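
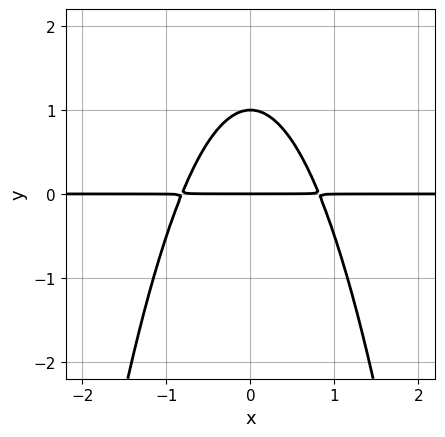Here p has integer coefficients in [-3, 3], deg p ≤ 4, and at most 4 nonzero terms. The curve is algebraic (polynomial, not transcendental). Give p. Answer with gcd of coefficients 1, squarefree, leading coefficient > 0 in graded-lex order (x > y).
(a) The degree is 3 — a generic line meets the curve in up to 3 points.
(b) Symmetries: mirror symmetry x ↦ −x ⇒ only even powers of x.
(c) From the visible intercepts: every point of the x-axis in the box is on the curve; among the integer gridlines, it crosses the y-axis at y ∈ {0, 1}.
(d) Together with the visible shape, these determine p as stated.

3*x^2*y + 2*y^2 - 2*y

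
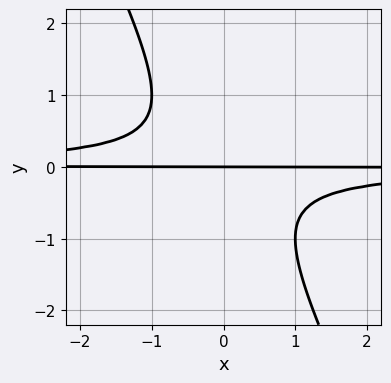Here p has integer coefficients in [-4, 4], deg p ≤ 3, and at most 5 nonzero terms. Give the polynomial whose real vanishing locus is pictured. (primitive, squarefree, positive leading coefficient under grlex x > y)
deg p = 3. No degree-2 curve has this shape.
From the visible intercepts: the visible x-axis segment lies entirely on the curve; it crosses the y-axis at the gridline y = 0.
Matching integer coefficients to the picture gives p.

2*x*y^2 + y^3 + y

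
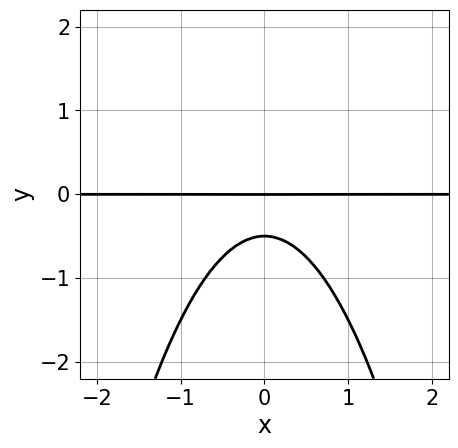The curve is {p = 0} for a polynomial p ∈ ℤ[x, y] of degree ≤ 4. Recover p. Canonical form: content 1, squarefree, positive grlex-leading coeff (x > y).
First, the degree is 3 — the shape is more complex than any degree-2 curve.
Then, symmetries: it's symmetric under x → −x, forcing even powers of x.
Next, against the integer gridlines: the visible x-axis segment lies entirely on the curve; it crosses the y-axis at the gridline y = 0.
Finally, matching integer coefficients to the picture gives p.

2*x^2*y + 2*y^2 + y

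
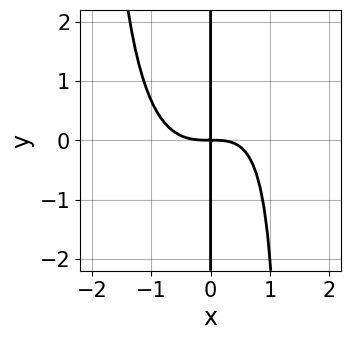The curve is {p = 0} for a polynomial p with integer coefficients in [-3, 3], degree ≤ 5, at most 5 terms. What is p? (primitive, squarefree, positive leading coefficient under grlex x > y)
2*x^4 - x^3*y - x^2*y + 3*x*y

1. The degree is 4 — a generic line meets the curve in up to 4 points.
2. Checking where it meets the axes: every point of the y-axis in the box is on the curve.
3. These observations pin down the coefficients.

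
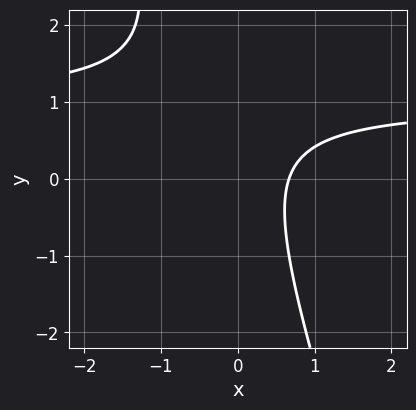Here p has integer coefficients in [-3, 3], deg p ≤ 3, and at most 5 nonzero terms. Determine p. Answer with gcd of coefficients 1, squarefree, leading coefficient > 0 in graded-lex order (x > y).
The degree is 2 — the shape is more complex than any degree-1 curve.
From the axis intercepts and sections: no y-intercept at any integer in the box.
The integer polynomial consistent with all of this is the stated p.

3*x*y + y^2 - 3*x - y + 2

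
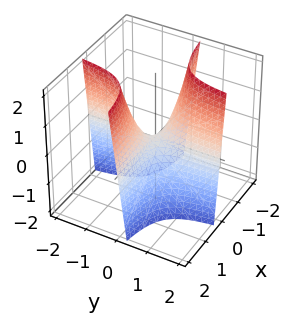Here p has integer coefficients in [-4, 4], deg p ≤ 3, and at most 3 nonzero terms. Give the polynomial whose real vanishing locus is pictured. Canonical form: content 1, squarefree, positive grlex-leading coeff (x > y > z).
(a) deg p = 2.
(b) Reading off the gridlines: the visible x-axis segment lies entirely on the surface; every point of the y-axis in the box is on the surface; one z-axis crossing is at z = 0.
(c) Assembling these constraints gives the stated polynomial.

4*x*y + z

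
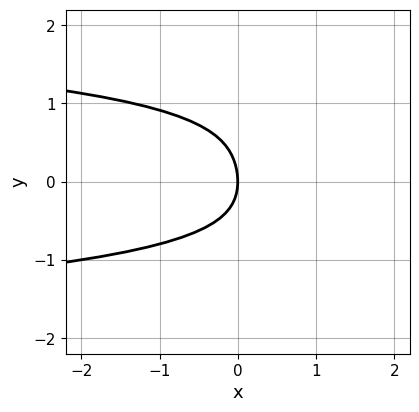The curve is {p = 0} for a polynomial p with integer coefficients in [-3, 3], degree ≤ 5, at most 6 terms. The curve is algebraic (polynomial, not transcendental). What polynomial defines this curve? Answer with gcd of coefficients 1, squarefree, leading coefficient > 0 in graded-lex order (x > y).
3*y^4 - y^3 + 2*y^2 + 3*x

(a) deg p = 4. The shape is more complex than any degree-3 curve.
(b) Checking where it meets the axes: it meets the x-axis at x = 0 (among the integer gridlines); it crosses the y-axis at the gridline y = 0.
(c) Together with the visible shape, these determine p as stated.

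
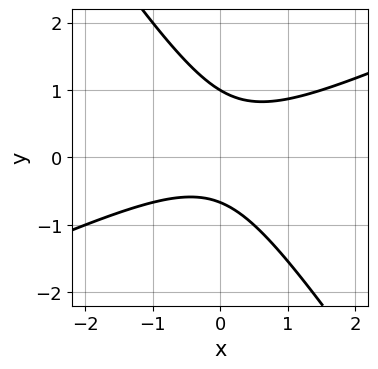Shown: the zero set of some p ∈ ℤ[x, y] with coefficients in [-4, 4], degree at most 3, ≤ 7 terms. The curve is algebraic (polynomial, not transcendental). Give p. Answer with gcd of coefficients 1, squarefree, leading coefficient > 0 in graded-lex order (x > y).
2*x^2 - 3*x*y - 3*y^2 + y + 2

Degree: no degree-1 curve has this shape, so deg p = 2.
Checking where it meets the axes: the curve avoids every integer x-axis point in the box; it meets the y-axis at y = 1 (among the integer gridlines).
Solving for integer coefficients yields p as stated.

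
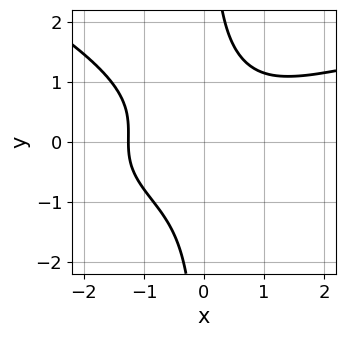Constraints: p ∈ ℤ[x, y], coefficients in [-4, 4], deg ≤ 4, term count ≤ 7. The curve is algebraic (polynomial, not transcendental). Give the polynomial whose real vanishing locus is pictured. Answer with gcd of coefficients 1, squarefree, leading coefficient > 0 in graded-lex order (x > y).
1. The degree is 4 — no degree-3 curve has this shape.
2. Against the integer gridlines: it misses every integer gridline on the y-axis.
3. Putting this together gives p.

x^2*y^2 + 2*x*y^3 - x^3 - y^2 - 2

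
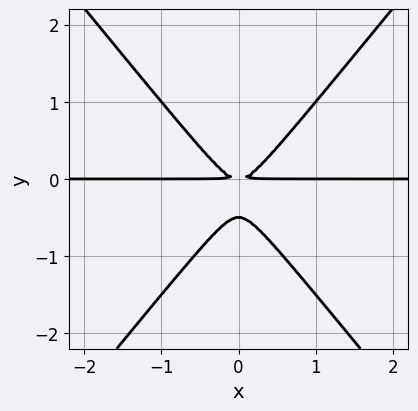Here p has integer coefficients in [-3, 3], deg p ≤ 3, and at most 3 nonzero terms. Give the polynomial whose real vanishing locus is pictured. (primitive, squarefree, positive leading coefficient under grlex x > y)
3*x^2*y - 2*y^3 - y^2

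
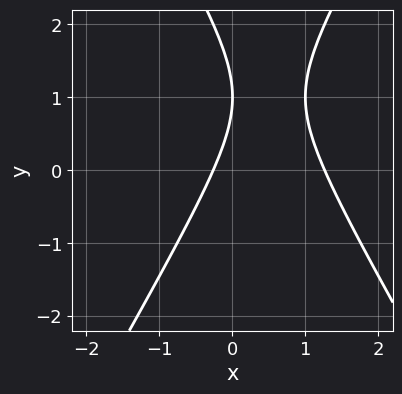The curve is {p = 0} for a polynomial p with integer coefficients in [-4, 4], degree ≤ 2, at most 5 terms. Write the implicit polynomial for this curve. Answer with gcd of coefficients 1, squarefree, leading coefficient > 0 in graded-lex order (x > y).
3*x^2 - y^2 - 3*x + 2*y - 1

First, deg p = 2.
Next, from the visible intercepts: it crosses the y-axis at the gridline y = 1.
Finally, fitting integer coefficients to these (and the overall shape) gives p.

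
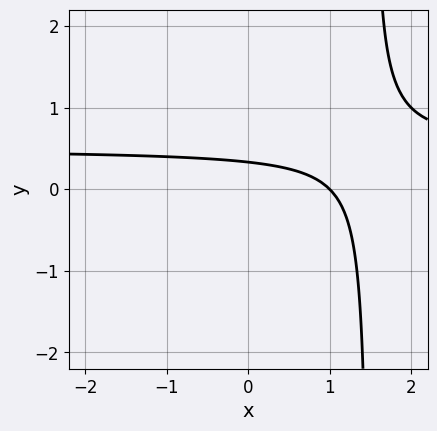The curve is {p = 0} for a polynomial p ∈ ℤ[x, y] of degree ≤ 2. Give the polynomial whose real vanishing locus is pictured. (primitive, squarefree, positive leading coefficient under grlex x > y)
(a) deg p = 2. The shape is more complex than any degree-1 curve.
(b) Reading off the gridlines: one x-axis crossing is at x = 1.
(c) Assembling these constraints gives the stated polynomial.

2*x*y - x - 3*y + 1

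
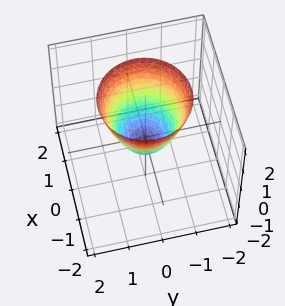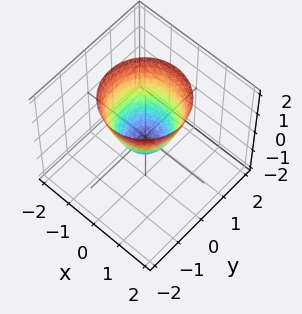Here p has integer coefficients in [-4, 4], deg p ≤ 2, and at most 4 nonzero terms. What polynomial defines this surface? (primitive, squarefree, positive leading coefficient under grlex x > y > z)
(a) deg p = 2. A generic line meets the surface in up to 2 points.
(b) Symmetry: the surface is invariant under rotation about z: p = q(x² + y², z).
(c) From the axis intercepts and sections: a circular section at z = 0 has radius between 0 and 1.
(d) Assembling these constraints gives the stated polynomial.

3*x^2 + 3*y^2 - 2*z - 1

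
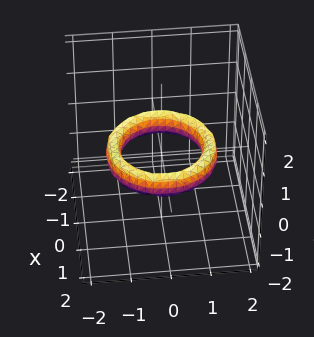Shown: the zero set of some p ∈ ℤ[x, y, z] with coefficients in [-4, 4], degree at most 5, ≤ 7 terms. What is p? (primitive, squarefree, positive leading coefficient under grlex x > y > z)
x^4 + 2*x^2*y^2 + y^4 - 3*x^2 - 3*y^2 + 2*z^2 + 2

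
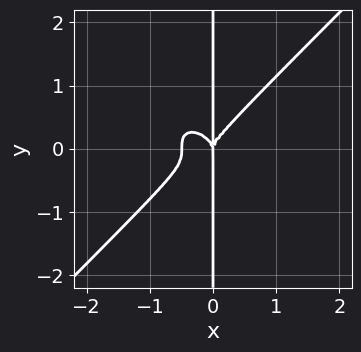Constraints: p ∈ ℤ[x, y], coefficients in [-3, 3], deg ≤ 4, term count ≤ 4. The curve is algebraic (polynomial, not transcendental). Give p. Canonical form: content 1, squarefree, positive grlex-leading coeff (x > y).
2*x^4 - 2*x*y^3 + x^3

(a) The degree is 4 — no degree-3 curve has this shape.
(b) Reading off the gridlines: every point of the y-axis in the box is on the curve; it meets the x-axis at x = 0 (among the integer gridlines).
(c) Solving for integer coefficients yields p as stated.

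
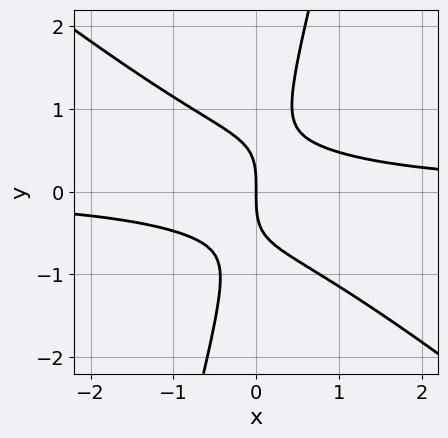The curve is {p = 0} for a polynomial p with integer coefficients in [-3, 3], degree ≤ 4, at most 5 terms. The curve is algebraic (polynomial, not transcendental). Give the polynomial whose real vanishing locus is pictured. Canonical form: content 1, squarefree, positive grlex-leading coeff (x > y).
3*x^2*y + 3*x*y^2 - y^3 - 2*x

First, degree: no degree-2 curve has this shape, so deg p = 3.
Next, from the visible intercepts: it crosses the y-axis at the gridline y = 0; it meets the x-axis at x = 0 (among the integer gridlines).
Finally, assembling these constraints gives the stated polynomial.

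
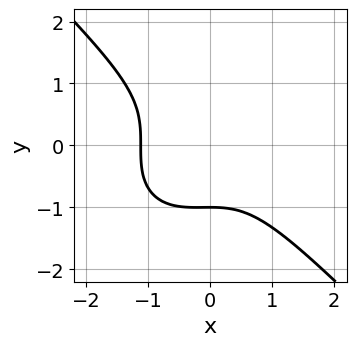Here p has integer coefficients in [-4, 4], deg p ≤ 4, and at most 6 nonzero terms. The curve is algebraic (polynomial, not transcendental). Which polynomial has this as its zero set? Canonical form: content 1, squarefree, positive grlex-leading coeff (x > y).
3*x^3 + 3*y^3 + x^2 + 3

(a) The degree is 3 — the shape is more complex than any degree-2 curve.
(b) Observable constraints: it crosses the y-axis at the gridline y = -1.
(c) Putting this together gives p.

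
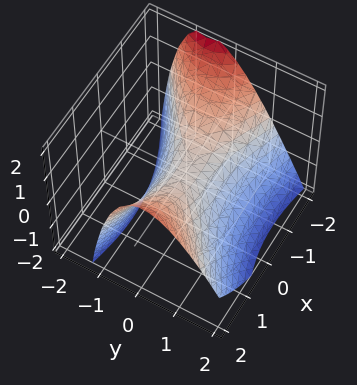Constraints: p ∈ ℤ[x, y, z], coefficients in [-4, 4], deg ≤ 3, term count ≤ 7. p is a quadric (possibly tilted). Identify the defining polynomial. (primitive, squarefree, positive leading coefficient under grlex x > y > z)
x^2 + x*y - 3*y^2 - y*z - 3*z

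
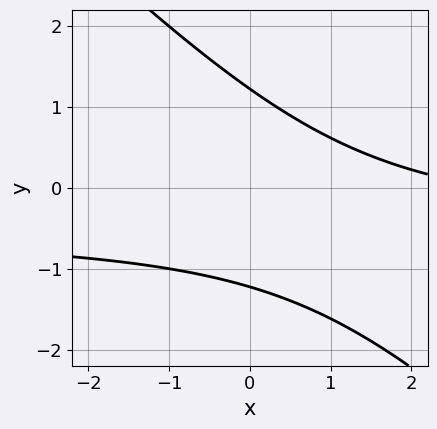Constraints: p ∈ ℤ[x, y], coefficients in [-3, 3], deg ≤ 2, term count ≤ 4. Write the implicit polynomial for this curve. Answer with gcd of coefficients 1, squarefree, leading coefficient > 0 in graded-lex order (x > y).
First, deg p = 2. The shape is more complex than any degree-1 curve.
Next, reading off the gridlines: it misses every integer gridline on the x-axis.
Finally, assembling these constraints gives the stated polynomial.

2*x*y + 2*y^2 + x - 3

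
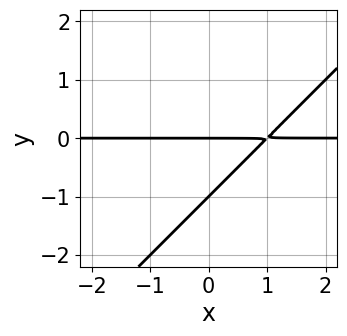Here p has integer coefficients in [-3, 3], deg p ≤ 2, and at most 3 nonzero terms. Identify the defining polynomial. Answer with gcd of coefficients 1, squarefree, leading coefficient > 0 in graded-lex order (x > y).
The degree is 2 — no degree-1 curve has this shape.
Against the integer gridlines: the y-axis gridline crossings are at y ∈ {-1, 0}; the visible x-axis segment lies entirely on the curve.
Assembling these constraints gives the stated polynomial.

x*y - y^2 - y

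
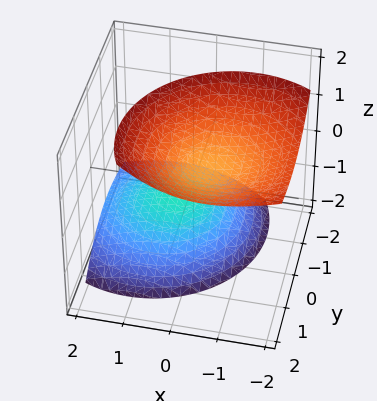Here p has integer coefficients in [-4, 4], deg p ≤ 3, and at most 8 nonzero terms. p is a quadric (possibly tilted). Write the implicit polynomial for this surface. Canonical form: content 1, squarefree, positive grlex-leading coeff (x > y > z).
(a) I count 2 distinct pieces. Treating them together as one polynomial.
(b) The degree is 2 — the shape is more complex than any degree-1 surface.
(c) From the visible intercepts: the surface avoids every integer x-axis point in the box; among the integer gridlines, it crosses the z-axis at z ∈ {-1, 1}; no y-intercept at any integer in the box.
(d) Together with the visible shape, these determine p as stated.

x^2 + x*z + y^2 - y*z - z^2 + 1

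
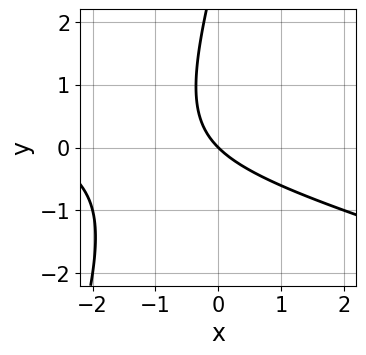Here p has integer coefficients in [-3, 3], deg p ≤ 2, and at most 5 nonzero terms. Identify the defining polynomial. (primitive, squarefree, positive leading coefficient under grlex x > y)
x^2 + 3*x*y - y^2 + 3*x + 3*y

1. deg p = 2. The shape is more complex than any degree-1 curve.
2. Reading off the gridlines: one y-axis crossing is at y = 0; one x-axis crossing is at x = 0.
3. Putting this together gives p.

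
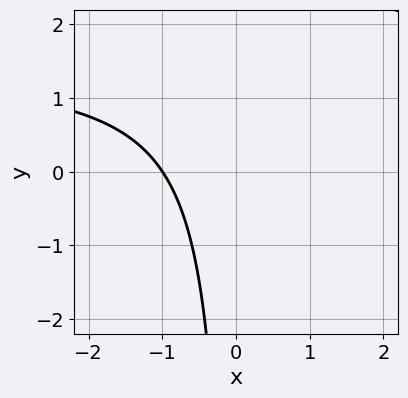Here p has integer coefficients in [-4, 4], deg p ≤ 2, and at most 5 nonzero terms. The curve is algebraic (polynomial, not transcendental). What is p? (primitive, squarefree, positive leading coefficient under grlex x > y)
2*x*y - 3*x - 3

First, deg p = 2. A generic line meets the curve in up to 2 points.
Then, checking where it meets the axes: it misses every integer gridline on the y-axis; it crosses the x-axis at the gridline x = -1.
Finally, together with the visible shape, these determine p as stated.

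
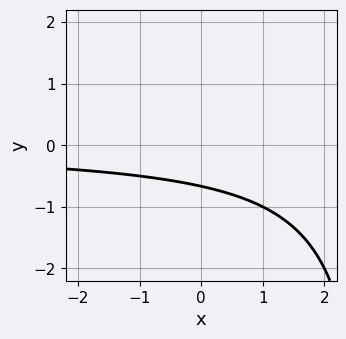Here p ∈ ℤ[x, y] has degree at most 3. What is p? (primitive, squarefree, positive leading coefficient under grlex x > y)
x*y - 3*y - 2

(a) The degree is 2 — a generic line meets the curve in up to 2 points.
(b) Checking where it meets the axes: the curve avoids every integer x-axis point in the box.
(c) Matching integer coefficients to the picture gives p.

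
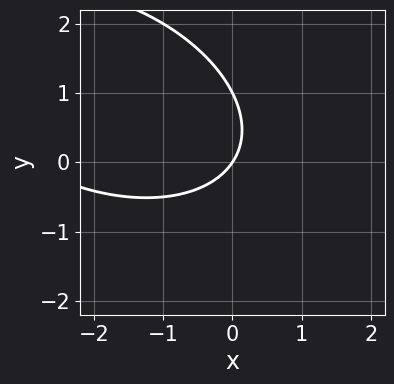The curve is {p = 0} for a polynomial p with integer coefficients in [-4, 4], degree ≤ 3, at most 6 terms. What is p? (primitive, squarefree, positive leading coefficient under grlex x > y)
x^2 + x*y + 2*y^2 + 3*x - 2*y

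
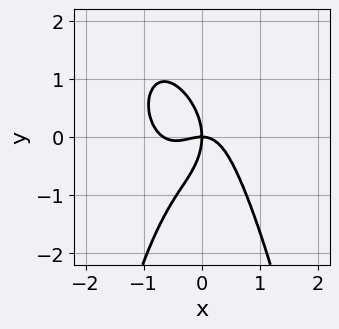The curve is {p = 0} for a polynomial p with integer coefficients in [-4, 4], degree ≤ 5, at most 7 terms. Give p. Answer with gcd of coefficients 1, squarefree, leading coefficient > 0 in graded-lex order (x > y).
Degree: no degree-3 curve has this shape, so deg p = 4.
Observable constraints: it meets the x-axis at x = 0 (among the integer gridlines); one y-axis crossing is at y = 0.
The integer polynomial consistent with all of this is the stated p.

3*x^4 + x^2*y^2 + 2*x^3 + y^3 + 2*x*y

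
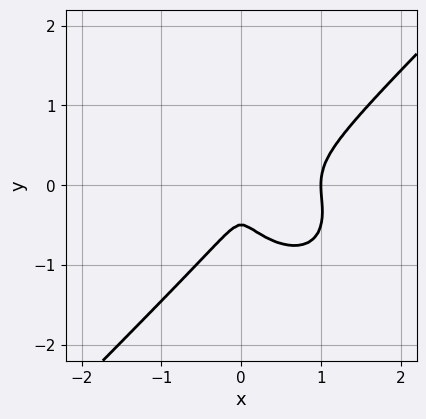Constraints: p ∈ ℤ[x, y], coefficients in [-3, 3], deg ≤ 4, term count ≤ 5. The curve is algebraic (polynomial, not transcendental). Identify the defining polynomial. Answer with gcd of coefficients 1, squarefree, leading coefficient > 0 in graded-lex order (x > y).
2*x^3 - 2*y^3 - 2*x^2 - y^2

First, degree: a generic line meets the curve in up to 3 points, so deg p = 3.
Next, against the integer gridlines: one x-axis crossing is at x = 1.
Finally, matching integer coefficients to the picture gives p.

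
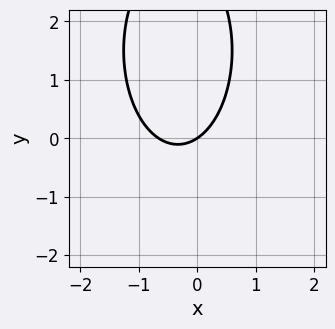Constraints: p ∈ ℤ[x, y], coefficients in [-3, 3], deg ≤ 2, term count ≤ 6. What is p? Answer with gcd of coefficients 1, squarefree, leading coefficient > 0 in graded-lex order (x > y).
3*x^2 + y^2 + 2*x - 3*y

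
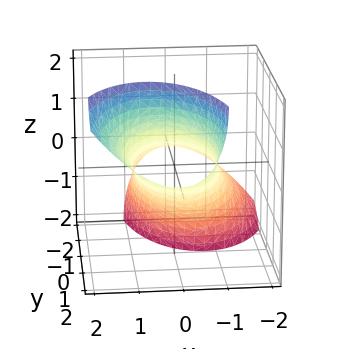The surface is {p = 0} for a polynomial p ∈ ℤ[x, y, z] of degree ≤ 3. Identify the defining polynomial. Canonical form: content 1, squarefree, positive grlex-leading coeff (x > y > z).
3*x^2 - 2*x*z + y^2 - 3*y*z + z^2 - 3

(a) The degree is 2 — no degree-1 surface has this shape.
(b) Checking where it meets the axes: among the integer gridlines, it crosses the x-axis at x ∈ {-1, 1}.
(c) Solving for integer coefficients yields p as stated.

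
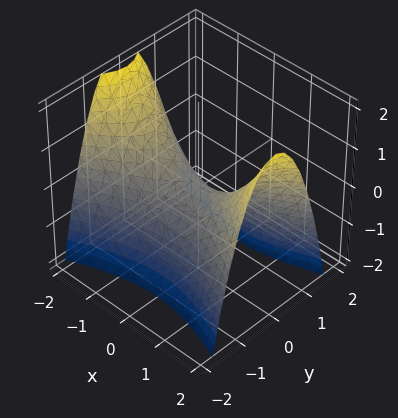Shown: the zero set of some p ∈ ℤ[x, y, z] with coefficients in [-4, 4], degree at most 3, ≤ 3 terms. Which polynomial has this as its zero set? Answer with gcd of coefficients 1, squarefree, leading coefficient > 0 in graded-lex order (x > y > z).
x^2 - 3*y^2 - 2*z

First, deg p = 2. A hyperbolic paraboloid; a quadric.
Then, symmetries: it's symmetric under x → −x, forcing even powers of x; mirror symmetry y ↦ −y ⇒ only even powers of y.
Then, reading off the gridlines: it crosses the y-axis at the gridline y = 0; it meets the x-axis at x = 0 (among the integer gridlines); one z-axis crossing is at z = 0.
Finally, matching integer coefficients to the picture gives p.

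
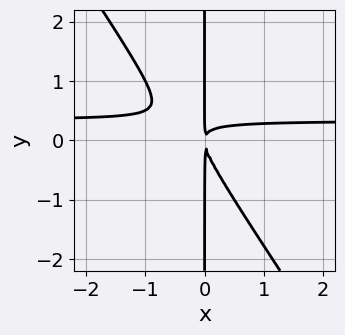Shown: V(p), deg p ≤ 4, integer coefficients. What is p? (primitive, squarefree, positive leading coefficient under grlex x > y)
3*x^2*y + 2*x*y^2 - x^2

First, deg p = 3.
Then, from the axis intercepts and sections: every point of the y-axis in the box is on the curve.
Finally, matching integer coefficients to the picture gives p.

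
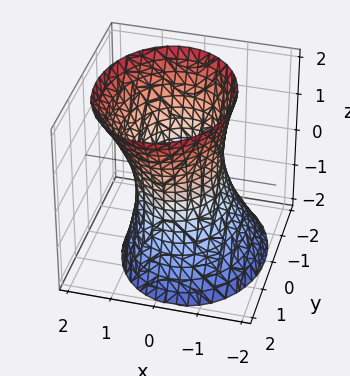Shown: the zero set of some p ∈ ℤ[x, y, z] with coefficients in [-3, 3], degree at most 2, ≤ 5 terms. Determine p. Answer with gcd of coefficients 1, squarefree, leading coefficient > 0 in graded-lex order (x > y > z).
deg p = 2. The shape is more complex than any degree-1 surface.
Against the integer gridlines: the surface avoids every integer z-axis point in the box; the x-axis gridline crossings are at x ∈ {-1, 1}.
These observations pin down the coefficients.

3*x^2 - x*z + 2*y^2 - z^2 - 3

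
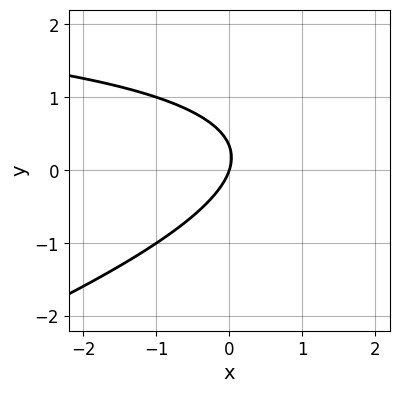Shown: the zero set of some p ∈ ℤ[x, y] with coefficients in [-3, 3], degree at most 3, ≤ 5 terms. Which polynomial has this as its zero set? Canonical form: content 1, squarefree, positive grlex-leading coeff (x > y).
(a) The degree is 2 — a generic line meets the curve in up to 2 points.
(b) Observable constraints: it crosses the y-axis at the gridline y = 0; it crosses the x-axis at the gridline x = 0.
(c) The integer polynomial consistent with all of this is the stated p.

x*y - 3*y^2 - 3*x + y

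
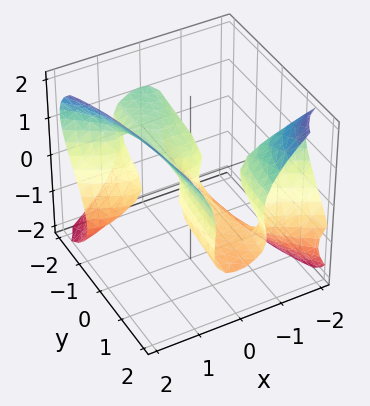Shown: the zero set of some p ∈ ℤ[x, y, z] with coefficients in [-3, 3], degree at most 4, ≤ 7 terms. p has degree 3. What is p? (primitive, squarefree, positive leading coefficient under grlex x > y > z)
2*x^3 + 3*x^2*y + 2*x^2*z - 2*z^3 - y

First, degree: a generic line meets the surface in up to 3 points, so deg p = 3.
Then, against the integer gridlines: it meets the x-axis at x = 0 (among the integer gridlines); one z-axis crossing is at z = 0.
Finally, assembling these constraints gives the stated polynomial.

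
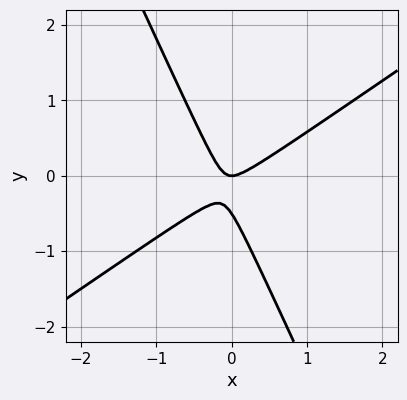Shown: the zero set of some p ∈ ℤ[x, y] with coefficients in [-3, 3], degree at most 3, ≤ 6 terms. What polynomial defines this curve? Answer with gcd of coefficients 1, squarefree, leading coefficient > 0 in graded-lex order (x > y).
3*x^2 - 3*x*y - 2*y^2 - y

The degree is 2 — the shape is more complex than any degree-1 curve.
Reading off the gridlines: it crosses the y-axis at the gridline y = 0; it meets the x-axis at x = 0 (among the integer gridlines).
Together with the visible shape, these determine p as stated.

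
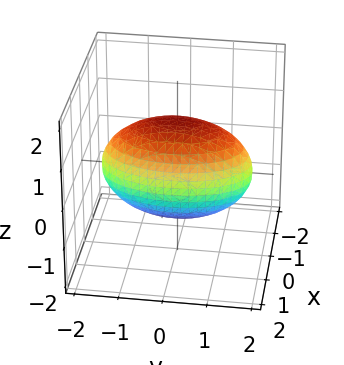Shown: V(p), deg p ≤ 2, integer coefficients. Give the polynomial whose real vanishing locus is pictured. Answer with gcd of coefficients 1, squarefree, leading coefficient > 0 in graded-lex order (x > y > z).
3*x^2 + y^2 + 2*z^2 - 3

First, degree: bounded and convex; a quadric, so deg p = 2.
Then, symmetries: it's symmetric under z → −z, forcing even powers of z; mirror symmetry y ↦ −y ⇒ only even powers of y; mirror symmetry x ↦ −x ⇒ only even powers of x.
Then, from the visible intercepts: among the integer gridlines, it crosses the x-axis at x ∈ {-1, 1}.
Finally, solving for integer coefficients yields p as stated.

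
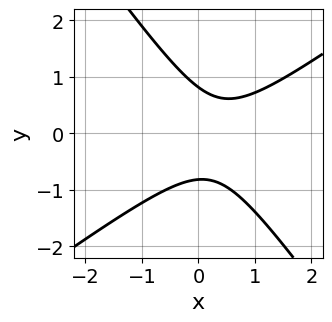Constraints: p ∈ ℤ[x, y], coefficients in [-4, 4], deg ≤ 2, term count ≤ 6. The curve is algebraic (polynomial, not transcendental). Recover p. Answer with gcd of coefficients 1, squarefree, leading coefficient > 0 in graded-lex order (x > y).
(a) deg p = 2.
(b) Reading off the gridlines: no x-intercept at any integer in the box.
(c) Putting this together gives p.

3*x^2 - 2*x*y - 3*y^2 - 2*x + 2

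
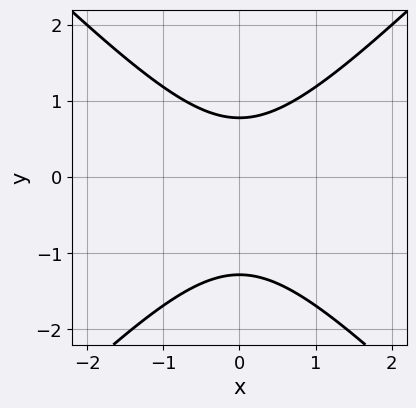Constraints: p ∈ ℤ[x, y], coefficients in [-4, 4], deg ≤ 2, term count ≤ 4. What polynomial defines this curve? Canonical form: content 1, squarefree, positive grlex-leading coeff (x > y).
First, the degree is 2 — the shape is more complex than any degree-1 curve.
Next, symmetries: mirror symmetry x ↦ −x ⇒ only even powers of x.
Then, from the axis intercepts and sections: it misses every integer gridline on the x-axis.
Finally, fitting integer coefficients to these (and the overall shape) gives p.

2*x^2 - 2*y^2 - y + 2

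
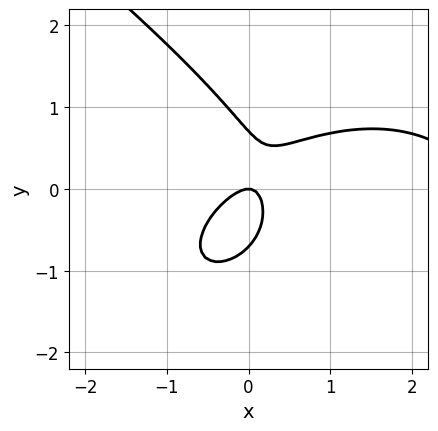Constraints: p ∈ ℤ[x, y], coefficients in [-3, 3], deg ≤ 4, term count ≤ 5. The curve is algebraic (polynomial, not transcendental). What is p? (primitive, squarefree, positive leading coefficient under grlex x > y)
First, deg p = 3. The shape is more complex than any degree-2 curve.
Next, observable constraints: it crosses the y-axis at the gridline y = 0; it meets the x-axis at x = 0 (among the integer gridlines).
Finally, assembling these constraints gives the stated polynomial.

x^3 + 2*y^3 - 3*x^2 + 3*x*y - y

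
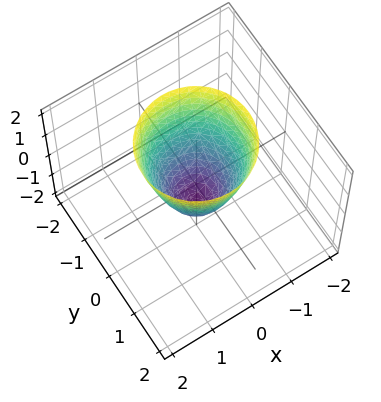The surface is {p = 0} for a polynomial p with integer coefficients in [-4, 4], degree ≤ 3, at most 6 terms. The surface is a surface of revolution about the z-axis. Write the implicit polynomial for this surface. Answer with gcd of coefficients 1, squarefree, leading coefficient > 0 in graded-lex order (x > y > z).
2*x^2 + 2*y^2 - z - 1

1. Degree: the shape is more complex than any degree-1 surface, so deg p = 2.
2. Symmetries: the surface is invariant under rotation about z: p = q(x² + y², z).
3. Observable constraints: a circular section at z = 0 has radius between 0 and 1; one z-axis crossing is at z = -1.
4. Putting this together gives p.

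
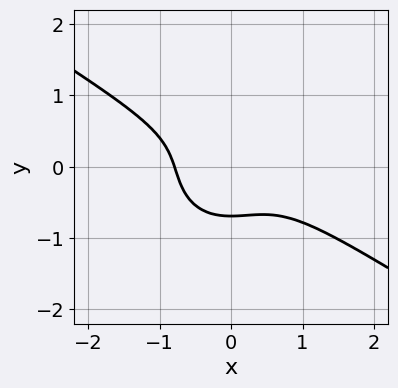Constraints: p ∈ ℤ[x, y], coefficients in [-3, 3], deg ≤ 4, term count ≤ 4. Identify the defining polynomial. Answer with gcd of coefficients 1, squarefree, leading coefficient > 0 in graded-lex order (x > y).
2*x^3 + 2*x^2*y + 3*y^3 + 1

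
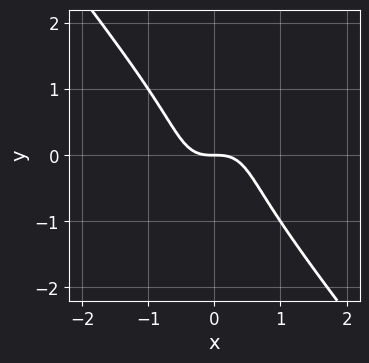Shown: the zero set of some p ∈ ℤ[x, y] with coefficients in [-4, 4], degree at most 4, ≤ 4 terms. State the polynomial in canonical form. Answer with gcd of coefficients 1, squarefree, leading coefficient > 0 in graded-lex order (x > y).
2*x^3 + y^3 + y

1. The degree is 3 — a generic line meets the curve in up to 3 points.
2. Observable constraints: it meets the x-axis at x = 0 (among the integer gridlines); it meets the y-axis at y = 0 (among the integer gridlines).
3. Solving for integer coefficients yields p as stated.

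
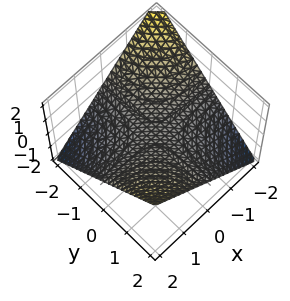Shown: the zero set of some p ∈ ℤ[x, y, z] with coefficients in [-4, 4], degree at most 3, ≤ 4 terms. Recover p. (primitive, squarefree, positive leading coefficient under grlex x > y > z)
deg p = 2. A saddle surface; a quadric.
Against the integer gridlines: one z-axis crossing is at z = 0; the visible x-axis segment lies entirely on the surface; the visible y-axis segment lies entirely on the surface.
Solving for integer coefficients yields p as stated.

x*y - 2*z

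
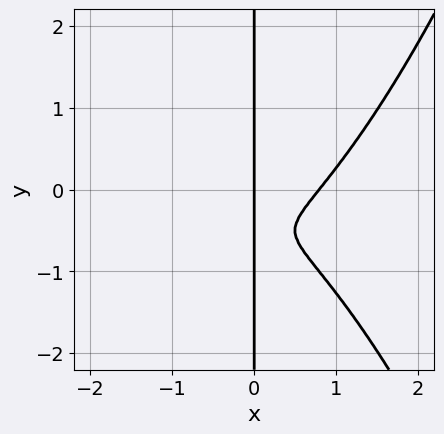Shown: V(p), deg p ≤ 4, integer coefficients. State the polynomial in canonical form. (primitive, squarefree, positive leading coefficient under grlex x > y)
2*x^4 - 3*x*y^2 - 3*x*y - x

1. The degree is 4 — the shape is more complex than any degree-3 curve.
2. Checking where it meets the axes: it meets the x-axis at x = 0 (among the integer gridlines); every point of the y-axis in the box is on the curve.
3. Assembling these constraints gives the stated polynomial.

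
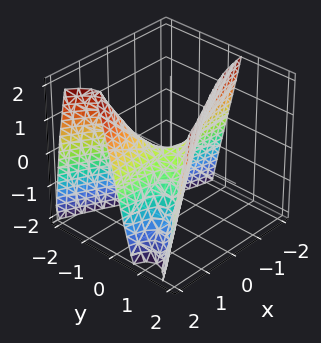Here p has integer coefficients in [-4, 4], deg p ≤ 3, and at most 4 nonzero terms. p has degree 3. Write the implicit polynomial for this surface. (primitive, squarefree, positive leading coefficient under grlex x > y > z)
(a) The degree is 3 — no degree-2 surface has this shape.
(b) Observable constraints: the visible x-axis segment lies entirely on the surface; it meets the y-axis at y = 0 (among the integer gridlines); one z-axis crossing is at z = 0.
(c) Putting this together gives p.

y^3 - 2*x*y - z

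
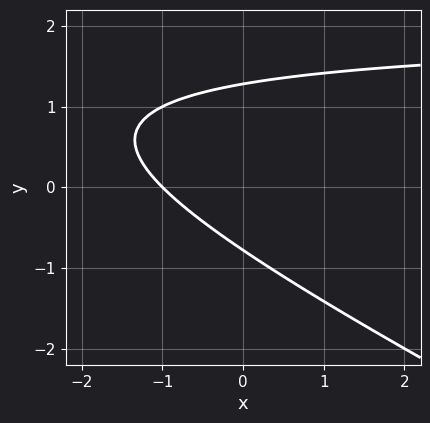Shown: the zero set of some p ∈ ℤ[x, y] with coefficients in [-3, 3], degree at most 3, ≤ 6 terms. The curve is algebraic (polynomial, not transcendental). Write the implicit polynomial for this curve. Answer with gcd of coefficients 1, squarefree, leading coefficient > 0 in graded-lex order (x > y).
x*y + 2*y^2 - 2*x - y - 2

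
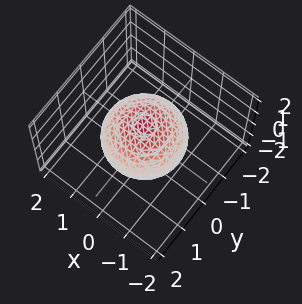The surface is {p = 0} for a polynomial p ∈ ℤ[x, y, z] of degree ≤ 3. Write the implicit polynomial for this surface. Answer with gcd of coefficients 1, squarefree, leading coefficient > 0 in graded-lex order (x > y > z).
2*x^2 + 2*y^2 + 3*z^2 - 3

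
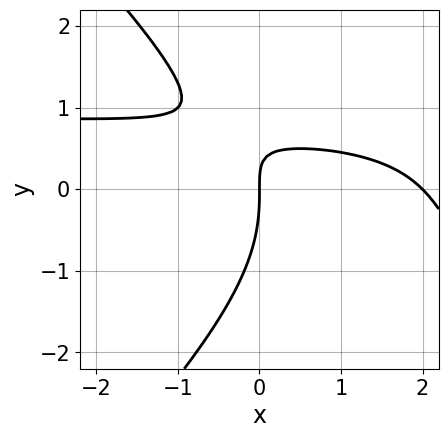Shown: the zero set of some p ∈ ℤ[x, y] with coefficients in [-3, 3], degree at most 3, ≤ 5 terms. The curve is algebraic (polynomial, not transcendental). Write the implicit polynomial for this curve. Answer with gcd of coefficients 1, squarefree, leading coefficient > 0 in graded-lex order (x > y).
x^2*y - y^3 - x^2 - 3*x*y + 2*x

1. The degree is 3 — a generic line meets the curve in up to 3 points.
2. Reading off the gridlines: it meets the y-axis at y = 0 (among the integer gridlines); the x-axis gridline crossings are at x ∈ {0, 2}.
3. Assembling these constraints gives the stated polynomial.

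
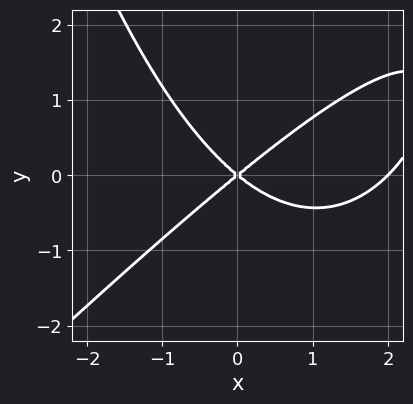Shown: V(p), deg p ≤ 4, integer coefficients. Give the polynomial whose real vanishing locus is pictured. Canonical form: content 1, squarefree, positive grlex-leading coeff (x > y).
x^3 - x^2*y - 2*x^2 + 3*y^2

(a) The degree is 3 — the shape is more complex than any degree-2 curve.
(b) Reading off the gridlines: it meets the y-axis at y = 0 (among the integer gridlines); among the integer gridlines, it crosses the x-axis at x ∈ {0, 2}.
(c) These observations pin down the coefficients.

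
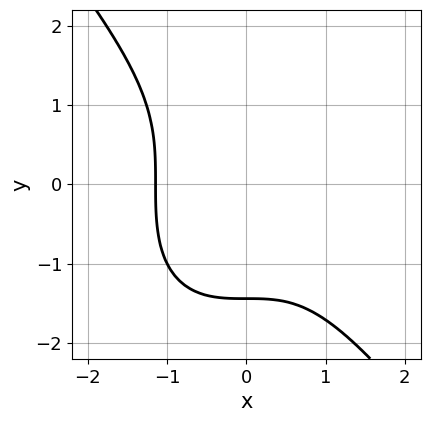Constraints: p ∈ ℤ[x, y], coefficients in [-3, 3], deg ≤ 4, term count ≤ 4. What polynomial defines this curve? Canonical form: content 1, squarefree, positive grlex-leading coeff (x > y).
1. deg p = 3. The shape is more complex than any degree-2 curve.
2. Putting this together gives p.

2*x^3 + y^3 + 3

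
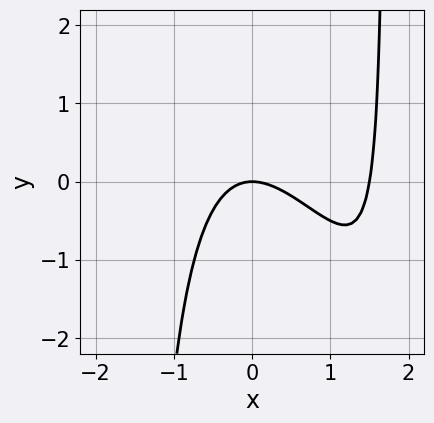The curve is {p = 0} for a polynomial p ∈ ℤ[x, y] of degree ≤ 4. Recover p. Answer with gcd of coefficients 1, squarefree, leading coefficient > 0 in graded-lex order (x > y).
2*x^3 + x^2*y - 3*x^2 - 3*y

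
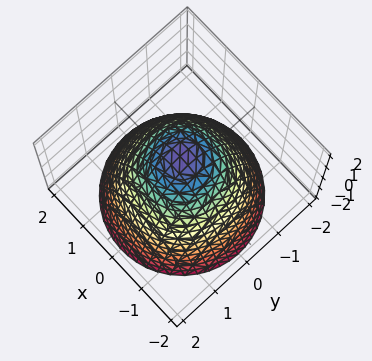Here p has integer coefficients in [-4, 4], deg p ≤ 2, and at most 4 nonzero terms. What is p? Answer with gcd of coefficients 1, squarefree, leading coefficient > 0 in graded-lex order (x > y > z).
The degree is 2 — no degree-1 surface has this shape.
Symmetries: rotational symmetry about the z-axis ⇒ p depends on x, y only through x² + y².
Checking where it meets the axes: a circular section at z = -2 has radius between 1 and 2.
Solving for integer coefficients yields p as stated.

2*x^2 + 2*y^2 + 2*z - 3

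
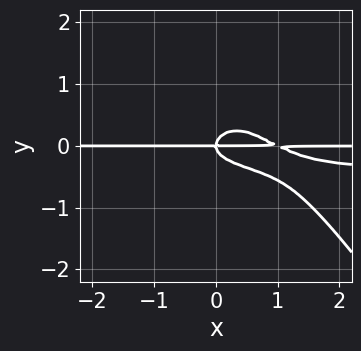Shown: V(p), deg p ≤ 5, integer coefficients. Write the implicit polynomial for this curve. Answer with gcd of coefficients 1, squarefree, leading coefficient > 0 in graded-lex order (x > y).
2*x^2*y^2 - y^4 + x^2*y + 3*y^3 - x*y

1. deg p = 4.
2. Against the integer gridlines: it crosses the y-axis at the gridline y = 0; the visible x-axis segment lies entirely on the curve.
3. Together with the visible shape, these determine p as stated.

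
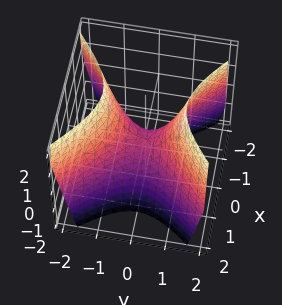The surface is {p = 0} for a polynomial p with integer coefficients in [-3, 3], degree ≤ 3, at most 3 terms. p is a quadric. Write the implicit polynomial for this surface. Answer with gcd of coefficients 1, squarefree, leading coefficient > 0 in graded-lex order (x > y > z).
3*x^2 - 3*y^2 + 2*z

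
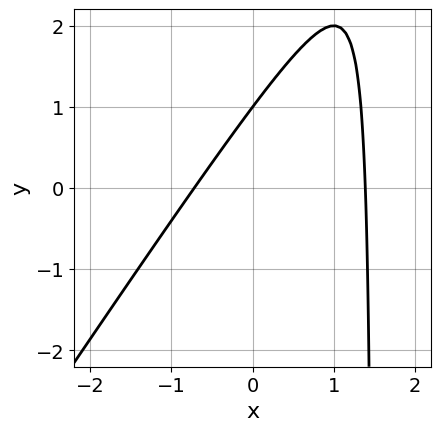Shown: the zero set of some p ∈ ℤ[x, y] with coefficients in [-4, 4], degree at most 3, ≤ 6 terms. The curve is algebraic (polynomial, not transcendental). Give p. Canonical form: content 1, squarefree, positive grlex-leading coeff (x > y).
First, the degree is 2 — no degree-1 curve has this shape.
Then, reading off the gridlines: one y-axis crossing is at y = 1.
Finally, matching integer coefficients to the picture gives p.

3*x^2 - 2*x*y - 2*x + 3*y - 3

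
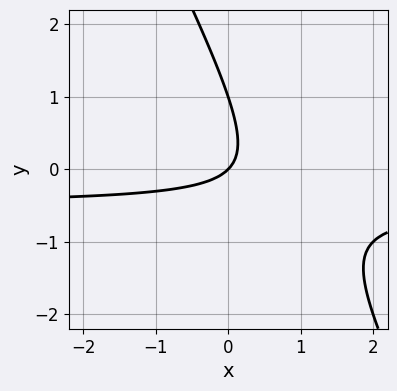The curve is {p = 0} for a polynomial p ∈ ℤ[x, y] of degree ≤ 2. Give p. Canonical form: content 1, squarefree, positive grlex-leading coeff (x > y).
First, the degree is 2 — a generic line meets the curve in up to 2 points.
Then, from the visible intercepts: the y-axis gridline crossings are at y ∈ {0, 1}; one x-axis crossing is at x = 0.
Finally, these observations pin down the coefficients.

2*x*y + y^2 + x - y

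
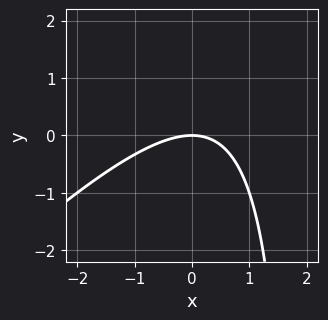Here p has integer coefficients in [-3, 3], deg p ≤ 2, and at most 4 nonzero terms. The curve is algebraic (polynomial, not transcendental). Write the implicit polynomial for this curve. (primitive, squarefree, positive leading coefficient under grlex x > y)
1. deg p = 2. The shape is more complex than any degree-1 curve.
2. From the visible intercepts: it meets the x-axis at x = 0 (among the integer gridlines); it meets the y-axis at y = 0 (among the integer gridlines).
3. Together with the visible shape, these determine p as stated.

x^2 - x*y + 2*y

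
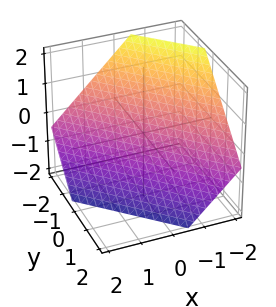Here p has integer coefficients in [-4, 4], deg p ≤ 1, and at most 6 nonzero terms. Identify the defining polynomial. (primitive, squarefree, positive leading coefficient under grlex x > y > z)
3*x + 3*y + 3*z + 2

(a) deg p = 1.
(b) The integer polynomial consistent with all of this is the stated p.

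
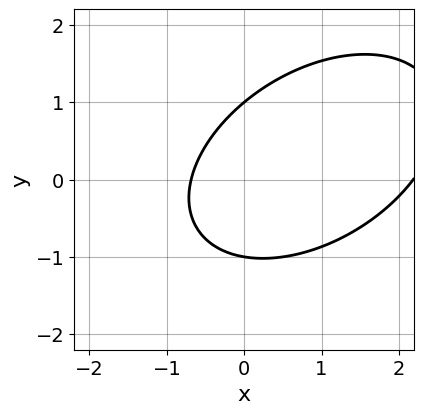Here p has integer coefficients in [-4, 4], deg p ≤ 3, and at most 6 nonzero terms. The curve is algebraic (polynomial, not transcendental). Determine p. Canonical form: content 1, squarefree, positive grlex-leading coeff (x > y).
The degree is 2 — a generic line meets the curve in up to 2 points.
Reading off the gridlines: the y-axis gridline crossings are at y ∈ {-1, 1}.
Assembling these constraints gives the stated polynomial.

2*x^2 - 2*x*y + 3*y^2 - 3*x - 3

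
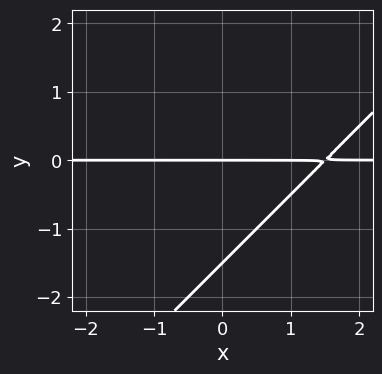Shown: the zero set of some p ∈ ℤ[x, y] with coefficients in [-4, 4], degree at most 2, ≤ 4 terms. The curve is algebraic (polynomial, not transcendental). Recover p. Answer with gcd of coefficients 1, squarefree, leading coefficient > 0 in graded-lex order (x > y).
2*x*y - 2*y^2 - 3*y

First, degree: no degree-1 curve has this shape, so deg p = 2.
Next, from the axis intercepts and sections: the visible x-axis segment lies entirely on the curve; it meets the y-axis at y = 0 (among the integer gridlines).
Finally, putting this together gives p.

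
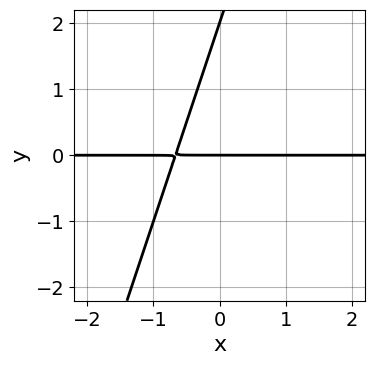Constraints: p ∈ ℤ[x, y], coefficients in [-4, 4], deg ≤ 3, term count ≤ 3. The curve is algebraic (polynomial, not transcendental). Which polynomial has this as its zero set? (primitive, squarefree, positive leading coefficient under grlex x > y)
First, degree: a generic line meets the curve in up to 2 points, so deg p = 2.
Then, from the axis intercepts and sections: among the integer gridlines, it crosses the y-axis at y ∈ {0, 2}; the visible x-axis segment lies entirely on the curve.
Finally, solving for integer coefficients yields p as stated.

3*x*y - y^2 + 2*y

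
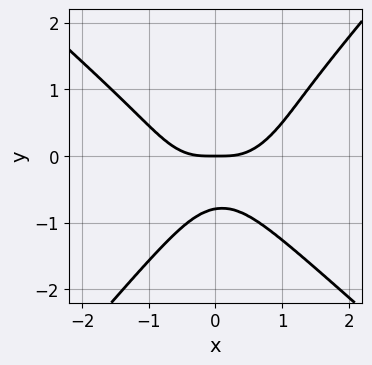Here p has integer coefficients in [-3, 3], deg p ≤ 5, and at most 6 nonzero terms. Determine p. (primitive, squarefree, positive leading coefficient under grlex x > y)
(a) The degree is 4 — a generic line meets the curve in up to 4 points.
(b) From the axis intercepts and sections: it meets the x-axis at x = 0 (among the integer gridlines); it meets the y-axis at y = 0 (among the integer gridlines).
(c) The integer polynomial consistent with all of this is the stated p.

2*x^4 + x*y^3 - 2*y^4 - 3*x^2*y - y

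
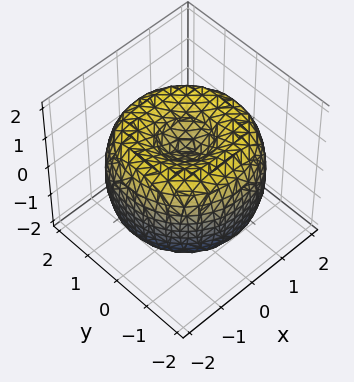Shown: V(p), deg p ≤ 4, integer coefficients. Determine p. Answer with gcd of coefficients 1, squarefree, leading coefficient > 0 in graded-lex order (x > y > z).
x^4 + 2*x^2*y^2 + y^4 - 3*x^2 - 3*y^2 + 2*z^2 - 1

deg p = 4. A generic line meets the surface in up to 4 points.
Symmetries: the surface is invariant under rotation about z: p = q(x² + y², z).
Reading off the gridlines: a circular section at z = 1 has radius between 0 and 1.
Putting this together gives p.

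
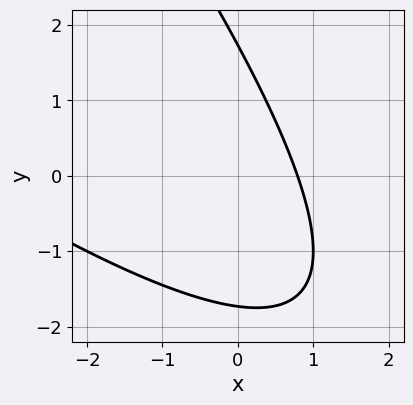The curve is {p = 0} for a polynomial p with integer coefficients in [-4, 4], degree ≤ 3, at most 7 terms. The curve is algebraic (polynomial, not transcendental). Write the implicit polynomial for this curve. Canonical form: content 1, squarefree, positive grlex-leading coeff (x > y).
x^2 + 2*x*y + y^2 + 3*x - 3

First, degree: the shape is more complex than any degree-1 curve, so deg p = 2.
Finally, matching integer coefficients to the picture gives p.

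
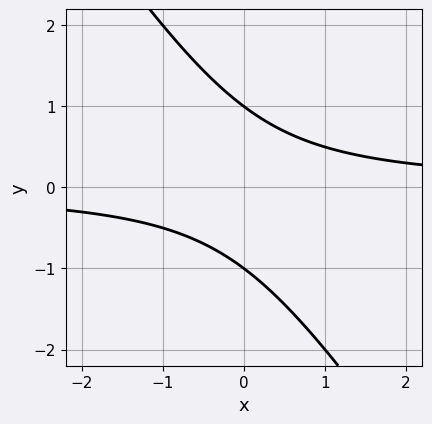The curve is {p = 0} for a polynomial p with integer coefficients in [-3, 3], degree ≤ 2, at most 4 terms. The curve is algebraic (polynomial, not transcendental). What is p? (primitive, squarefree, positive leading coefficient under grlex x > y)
3*x*y + 2*y^2 - 2

(a) The degree is 2 — the shape is more complex than any degree-1 curve.
(b) From the visible intercepts: the curve avoids every integer x-axis point in the box; among the integer gridlines, it crosses the y-axis at y ∈ {-1, 1}.
(c) Matching integer coefficients to the picture gives p.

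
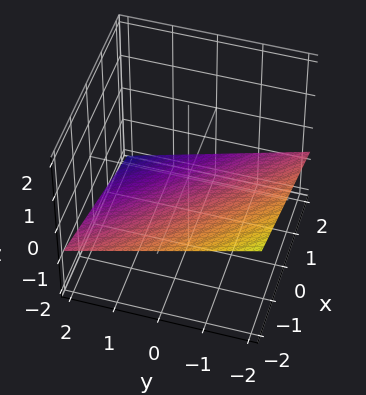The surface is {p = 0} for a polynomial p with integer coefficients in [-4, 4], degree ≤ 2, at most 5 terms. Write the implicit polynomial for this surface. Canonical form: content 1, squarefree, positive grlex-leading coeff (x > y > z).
x + y + 3*z + 2

1. Degree: every cross-section is a straight line — this is a plane, so deg p = 1.
2. Checking where it meets the axes: one x-axis crossing is at x = -2; it meets the y-axis at y = -2 (among the integer gridlines).
3. Assembling these constraints gives the stated polynomial.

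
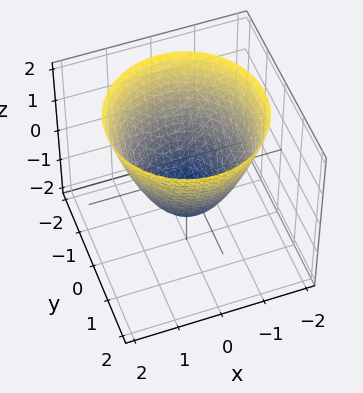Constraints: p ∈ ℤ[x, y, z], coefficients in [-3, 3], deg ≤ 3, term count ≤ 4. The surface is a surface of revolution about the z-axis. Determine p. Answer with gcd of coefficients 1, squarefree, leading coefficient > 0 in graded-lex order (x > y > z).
First, the degree is 2 — the shape is more complex than any degree-1 surface.
Next, symmetries: the z-axis is an axis of rotation, so x and y enter only as x² + y².
Next, against the integer gridlines: one z-axis crossing is at z = -1; a circular section at z = 1 has radius between 1 and 2; among the integer gridlines, it crosses the y-axis at y ∈ {-1, 1}; the x-axis gridline crossings are at x ∈ {-1, 1}.
Finally, solving for integer coefficients yields p as stated.

x^2 + y^2 - z - 1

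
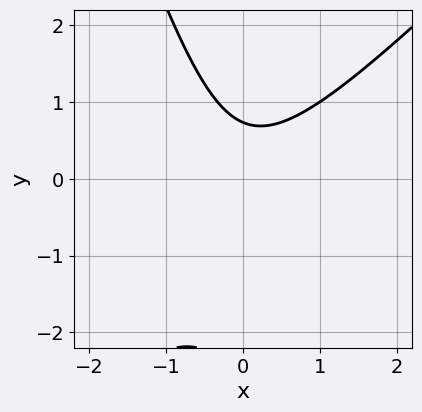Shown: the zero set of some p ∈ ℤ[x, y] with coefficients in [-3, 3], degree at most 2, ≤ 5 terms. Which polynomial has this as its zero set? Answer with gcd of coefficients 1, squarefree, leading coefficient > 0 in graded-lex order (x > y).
3*x^2 - 2*x*y - y^2 - 2*y + 2

First, the degree is 2 — a generic line meets the curve in up to 2 points.
Next, from the visible intercepts: no x-intercept at any integer in the box.
Finally, these observations pin down the coefficients.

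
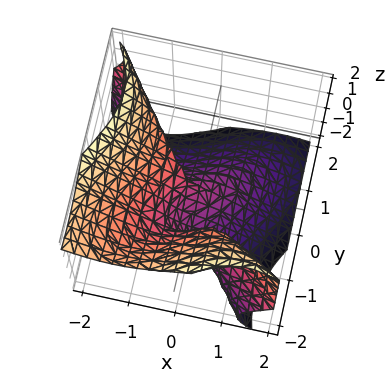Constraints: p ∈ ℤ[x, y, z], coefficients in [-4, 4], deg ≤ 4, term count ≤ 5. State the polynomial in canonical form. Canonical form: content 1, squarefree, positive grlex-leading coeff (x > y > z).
(a) Degree: the shape is more complex than any degree-2 surface, so deg p = 3.
(b) From the axis intercepts and sections: it meets the x-axis at x = 0 (among the integer gridlines); it crosses the z-axis at the gridline z = 0; the y-axis gridline crossings are at y ∈ {-1, 0}.
(c) Fitting integer coefficients to these (and the overall shape) gives p.

2*x^3 + 3*x*y*z + 2*y^3 + 2*z^3 + 2*y^2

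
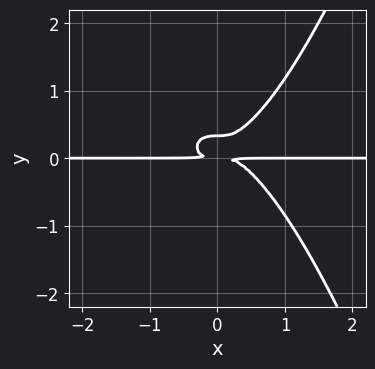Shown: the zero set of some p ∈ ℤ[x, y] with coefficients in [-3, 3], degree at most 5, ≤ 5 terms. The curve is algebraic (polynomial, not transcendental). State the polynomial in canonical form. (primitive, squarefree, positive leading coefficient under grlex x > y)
First, the degree is 4 — no degree-3 curve has this shape.
Then, against the integer gridlines: the visible x-axis segment lies entirely on the curve.
Finally, together with the visible shape, these determine p as stated.

3*x^3*y - 3*y^3 + y^2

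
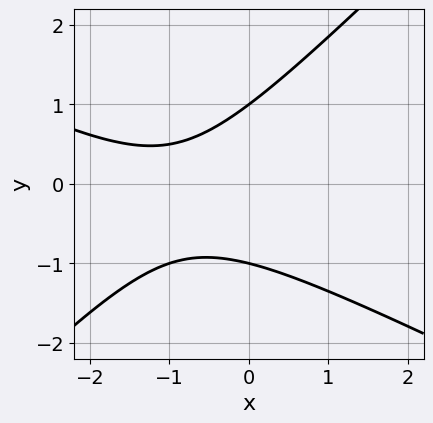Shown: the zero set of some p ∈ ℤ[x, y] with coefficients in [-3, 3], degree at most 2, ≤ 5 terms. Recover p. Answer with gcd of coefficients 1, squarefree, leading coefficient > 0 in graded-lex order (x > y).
x^2 + x*y - 2*y^2 + 2*x + 2

1. Degree: the shape is more complex than any degree-1 curve, so deg p = 2.
2. Against the integer gridlines: no x-intercept at any integer in the box; among the integer gridlines, it crosses the y-axis at y ∈ {-1, 1}.
3. These observations pin down the coefficients.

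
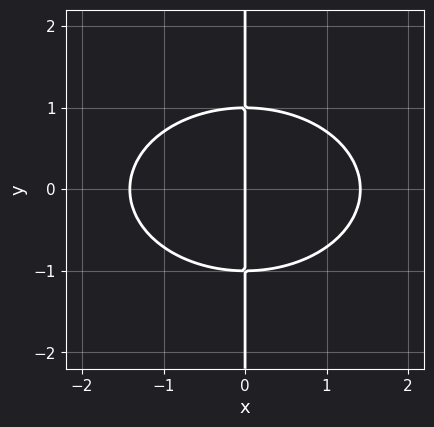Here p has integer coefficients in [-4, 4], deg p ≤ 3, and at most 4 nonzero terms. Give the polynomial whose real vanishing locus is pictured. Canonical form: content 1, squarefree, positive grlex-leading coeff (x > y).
1. deg p = 3. A generic line meets the curve in up to 3 points.
2. Symmetries: the y ↦ −y reflection is a symmetry, so y appears only in even powers.
3. Reading off the gridlines: one x-axis crossing is at x = 0; the visible y-axis segment lies entirely on the curve.
4. Together with the visible shape, these determine p as stated.

x^3 + 2*x*y^2 - 2*x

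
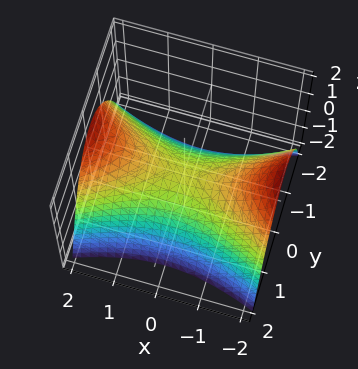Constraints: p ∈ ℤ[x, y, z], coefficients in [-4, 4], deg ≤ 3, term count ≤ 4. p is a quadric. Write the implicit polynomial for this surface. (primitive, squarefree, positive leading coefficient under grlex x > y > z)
1. deg p = 2. A hyperbolic paraboloid; a quadric.
2. Symmetries: the x ↦ −x reflection is a symmetry, so x appears only in even powers; the y ↦ −y reflection is a symmetry, so y appears only in even powers.
3. Reading off the gridlines: it meets the x-axis at x = 0 (among the integer gridlines); it meets the z-axis at z = 0 (among the integer gridlines).
4. Putting this together gives p.

x^2 - 3*y^2 - 3*z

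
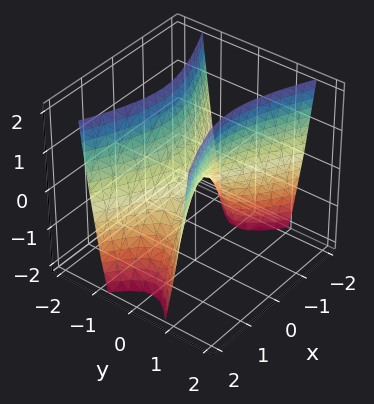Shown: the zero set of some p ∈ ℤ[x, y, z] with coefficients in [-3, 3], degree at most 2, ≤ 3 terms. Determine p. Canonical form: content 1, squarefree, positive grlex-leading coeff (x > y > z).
x^2 - 3*y^2 + z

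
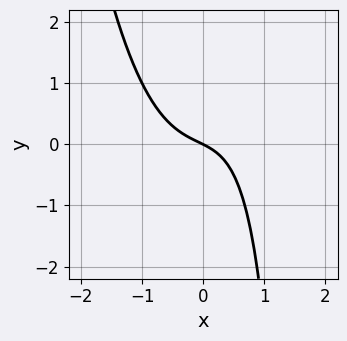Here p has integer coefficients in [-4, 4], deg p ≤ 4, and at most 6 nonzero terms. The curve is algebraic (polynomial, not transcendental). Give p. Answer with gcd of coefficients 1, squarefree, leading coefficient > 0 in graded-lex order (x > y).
The degree is 3 — the shape is more complex than any degree-2 curve.
From the visible intercepts: it crosses the x-axis at the gridline x = 0; one y-axis crossing is at y = 0.
Assembling these constraints gives the stated polynomial.

2*x^3 - x*y + x + 2*y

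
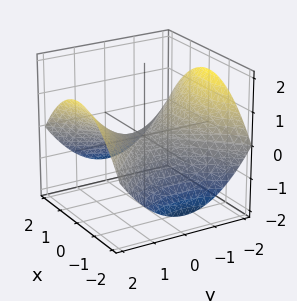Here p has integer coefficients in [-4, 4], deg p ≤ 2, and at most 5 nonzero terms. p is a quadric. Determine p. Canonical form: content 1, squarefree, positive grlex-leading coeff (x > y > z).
1. Degree: a saddle surface; a quadric, so deg p = 2.
2. Symmetries: it's symmetric under y → −y, forcing even powers of y; the x ↦ −x reflection is a symmetry, so x appears only in even powers.
3. Observable constraints: it crosses the z-axis at the gridline z = 0; it meets the y-axis at y = 0 (among the integer gridlines); one x-axis crossing is at x = 0.
4. These observations pin down the coefficients.

x^2 - y^2 + 3*z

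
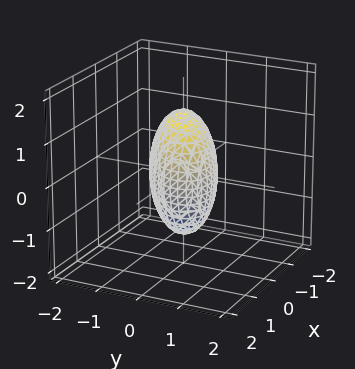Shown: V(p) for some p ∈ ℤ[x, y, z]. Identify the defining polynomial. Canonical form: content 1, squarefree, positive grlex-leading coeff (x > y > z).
1. The degree is 2 — no degree-1 surface has this shape.
2. Checking where it meets the axes: the x-axis gridline crossings are at x ∈ {-1, 1}.
3. Fitting integer coefficients to these (and the overall shape) gives p.

2*x^2 - 2*x*y + 3*y^2 + z^2 - 2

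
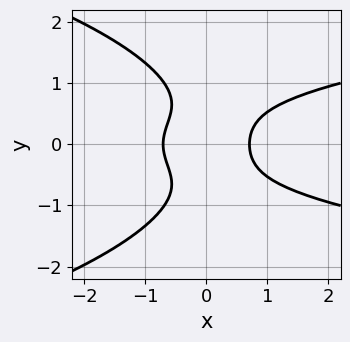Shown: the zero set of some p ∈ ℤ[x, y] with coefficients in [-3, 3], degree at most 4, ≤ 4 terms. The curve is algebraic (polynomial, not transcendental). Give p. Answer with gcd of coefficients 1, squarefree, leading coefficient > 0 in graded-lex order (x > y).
deg p = 4. No degree-3 curve has this shape.
Symmetries: mirror symmetry y ↦ −y ⇒ only even powers of y.
From the visible intercepts: no y-intercept at any integer in the box.
Together with the visible shape, these determine p as stated.

2*y^4 + 3*x*y^2 - 2*x^2 + 1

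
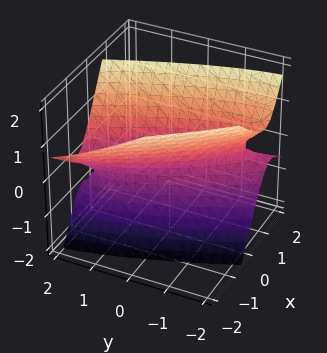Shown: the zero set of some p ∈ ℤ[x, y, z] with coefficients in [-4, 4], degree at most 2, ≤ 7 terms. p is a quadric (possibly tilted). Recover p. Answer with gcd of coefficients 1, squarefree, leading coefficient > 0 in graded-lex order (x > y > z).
3*x^2 + 3*x*y + 2*x*z + y^2 - 2*z^2 - 1

Degree: a generic line meets the surface in up to 2 points, so deg p = 2.
From the visible intercepts: the y-axis gridline crossings are at y ∈ {-1, 1}; the surface avoids every integer z-axis point in the box.
Assembling these constraints gives the stated polynomial.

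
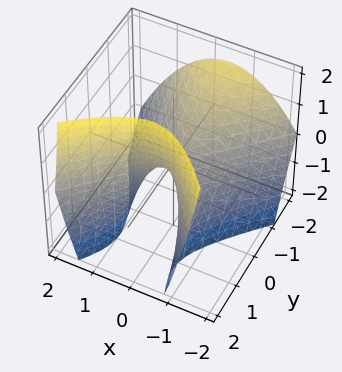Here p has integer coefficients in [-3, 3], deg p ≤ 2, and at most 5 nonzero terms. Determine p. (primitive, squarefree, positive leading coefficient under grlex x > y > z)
First, deg p = 2.
Then, from the visible intercepts: it crosses the y-axis at the gridline y = 0; one x-axis crossing is at x = 0; it meets the z-axis at z = 0 (among the integer gridlines).
Finally, putting this together gives p.

3*x^2 - x*y - 2*y^2 - 2*y*z + 2*z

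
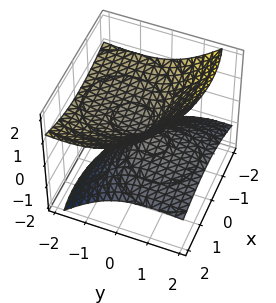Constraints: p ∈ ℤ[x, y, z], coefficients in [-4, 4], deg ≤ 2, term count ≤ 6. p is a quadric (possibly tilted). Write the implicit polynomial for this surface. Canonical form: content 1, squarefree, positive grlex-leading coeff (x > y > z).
I count 2 distinct pieces. They look like related sheets of one shape, so recover p as a whole.
The degree is 2 — no degree-1 surface has this shape.
From the visible intercepts: it meets the z-axis at z = 0 (among the integer gridlines); one x-axis crossing is at x = 0.
The integer polynomial consistent with all of this is the stated p.

x^2 + x*z + y^2 + 3*y*z - 3*z^2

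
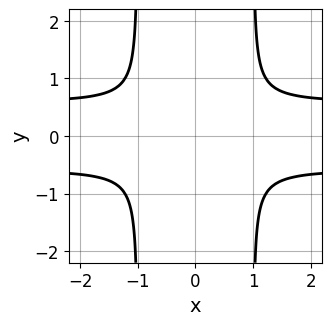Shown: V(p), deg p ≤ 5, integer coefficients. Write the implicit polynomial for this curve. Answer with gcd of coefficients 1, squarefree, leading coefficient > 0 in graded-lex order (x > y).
1. deg p = 4. No degree-3 curve has this shape.
2. Symmetries: mirror symmetry y ↦ −y ⇒ only even powers of y; mirror symmetry x ↦ −x ⇒ only even powers of x.
3. Together with the visible shape, these determine p as stated.

3*x^2*y^2 - x^2 - 3*y^2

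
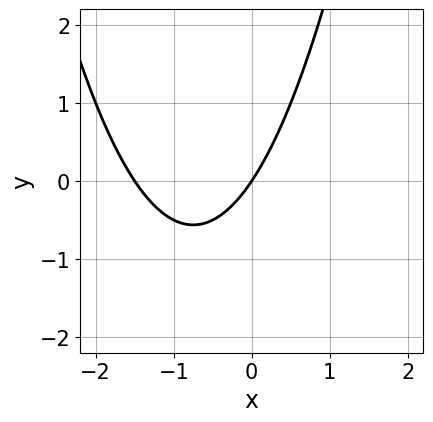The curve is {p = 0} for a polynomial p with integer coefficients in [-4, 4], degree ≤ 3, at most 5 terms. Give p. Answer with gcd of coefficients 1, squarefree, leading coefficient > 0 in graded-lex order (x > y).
First, the degree is 2 — no degree-1 curve has this shape.
Next, from the visible intercepts: it meets the y-axis at y = 0 (among the integer gridlines); it meets the x-axis at x = 0 (among the integer gridlines).
Finally, solving for integer coefficients yields p as stated.

2*x^2 + 3*x - 2*y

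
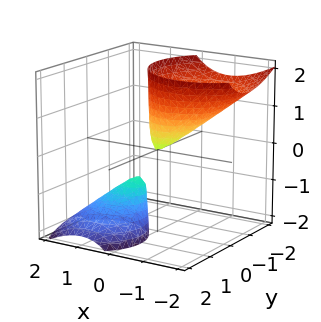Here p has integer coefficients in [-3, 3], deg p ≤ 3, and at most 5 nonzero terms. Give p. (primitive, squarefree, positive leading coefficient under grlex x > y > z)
The picture has 2 separate pieces. They look like related sheets of one shape, so recover p as a whole.
Degree: a generic line meets the surface in up to 2 points, so deg p = 2.
Against the integer gridlines: it crosses the z-axis at the gridline z = 0; one y-axis crossing is at y = 0; it meets the x-axis at x = 0 (among the integer gridlines).
The integer polynomial consistent with all of this is the stated p.

3*x^2 + 3*x*z + 3*y^2 + 3*y*z - z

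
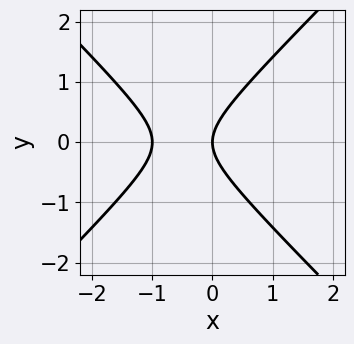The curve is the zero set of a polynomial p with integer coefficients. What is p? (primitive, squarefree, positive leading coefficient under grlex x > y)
The degree is 2 — no degree-1 curve has this shape.
Symmetries: the y ↦ −y reflection is a symmetry, so y appears only in even powers.
From the visible intercepts: the x-axis gridline crossings are at x ∈ {-1, 0}; it crosses the y-axis at the gridline y = 0.
Fitting integer coefficients to these (and the overall shape) gives p.

x^2 - y^2 + x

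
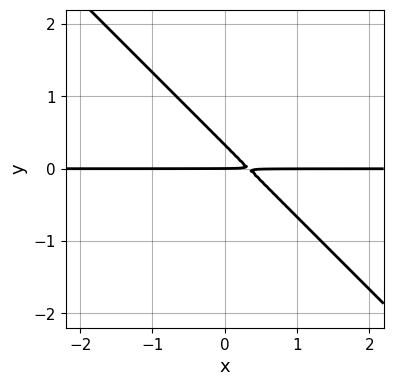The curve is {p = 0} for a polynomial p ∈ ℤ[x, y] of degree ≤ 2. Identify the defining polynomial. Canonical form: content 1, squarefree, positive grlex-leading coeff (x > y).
1. The degree is 2 — a generic line meets the curve in up to 2 points.
2. Observable constraints: every point of the x-axis in the box is on the curve; one y-axis crossing is at y = 0.
3. Fitting integer coefficients to these (and the overall shape) gives p.

3*x*y + 3*y^2 - y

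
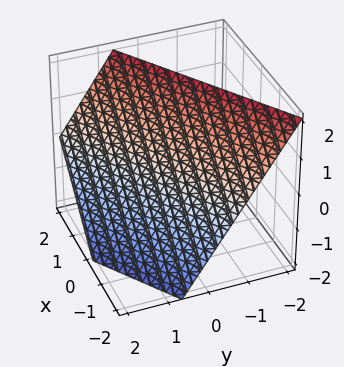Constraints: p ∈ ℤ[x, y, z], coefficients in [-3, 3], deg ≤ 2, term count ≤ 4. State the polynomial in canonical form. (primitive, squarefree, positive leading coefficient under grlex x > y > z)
1. The degree is 1 — every cross-section is a straight line — this is a plane.
2. Against the integer gridlines: one x-axis crossing is at x = -1; it crosses the z-axis at the gridline z = 1.
3. Assembling these constraints gives the stated polynomial.

2*x - 3*y - 2*z + 2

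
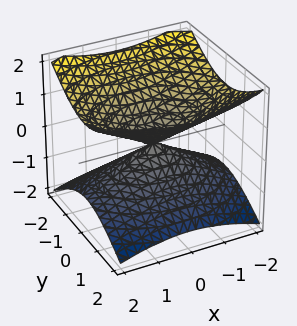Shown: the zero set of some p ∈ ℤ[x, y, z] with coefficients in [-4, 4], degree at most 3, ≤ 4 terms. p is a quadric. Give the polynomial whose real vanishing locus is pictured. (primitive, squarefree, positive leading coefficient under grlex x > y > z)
x^2 + 2*y^2 - 3*z^2

(a) Degree: a double cone through the origin; a quadric, so deg p = 2.
(b) Symmetries: mirror symmetry x ↦ −x ⇒ only even powers of x; mirror symmetry z ↦ −z ⇒ only even powers of z; mirror symmetry y ↦ −y ⇒ only even powers of y.
(c) From the visible intercepts: it meets the x-axis at x = 0 (among the integer gridlines); it meets the z-axis at z = 0 (among the integer gridlines); it crosses the y-axis at the gridline y = 0.
(d) Assembling these constraints gives the stated polynomial.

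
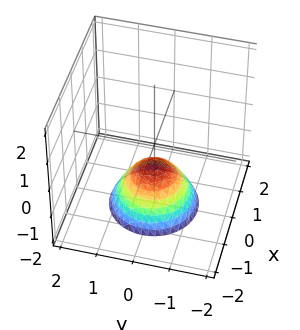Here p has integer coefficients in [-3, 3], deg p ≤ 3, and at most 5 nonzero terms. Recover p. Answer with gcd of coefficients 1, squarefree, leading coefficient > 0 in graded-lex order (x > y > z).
3*x^2 + 3*y^2 + 3*z + 2

(a) The degree is 2 — a generic line meets the surface in up to 2 points.
(b) By symmetry, the z-axis is an axis of rotation, so x and y enter only as x² + y².
(c) Checking where it meets the axes: a circular section at z = -1 has radius between 0 and 1; the surface avoids every integer y-axis point in the box; the surface avoids every integer x-axis point in the box.
(d) Fitting integer coefficients to these (and the overall shape) gives p.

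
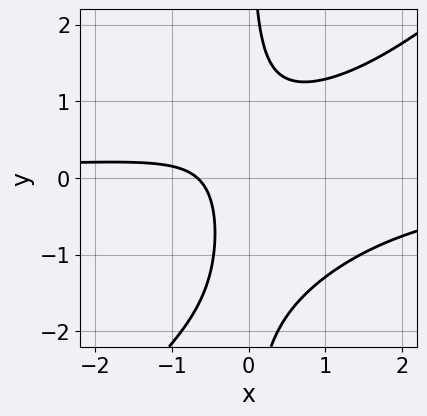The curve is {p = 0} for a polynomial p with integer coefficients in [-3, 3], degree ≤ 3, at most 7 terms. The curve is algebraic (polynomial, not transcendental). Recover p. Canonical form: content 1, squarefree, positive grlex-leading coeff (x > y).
(a) deg p = 3. The shape is more complex than any degree-2 curve.
(b) Against the integer gridlines: no y-intercept at any integer in the box.
(c) The integer polynomial consistent with all of this is the stated p.

3*x^2*y - 3*x*y^2 - 3*x*y + 3*x + 2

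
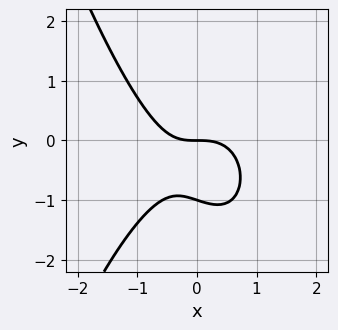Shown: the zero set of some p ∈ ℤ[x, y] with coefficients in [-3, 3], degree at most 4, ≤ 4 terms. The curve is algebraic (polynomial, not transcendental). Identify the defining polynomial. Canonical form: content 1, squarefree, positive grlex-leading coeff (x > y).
3*x^3 + x*y + 3*y^2 + 3*y

The degree is 3 — no degree-2 curve has this shape.
From the axis intercepts and sections: the y-axis gridline crossings are at y ∈ {-1, 0}; one x-axis crossing is at x = 0.
These observations pin down the coefficients.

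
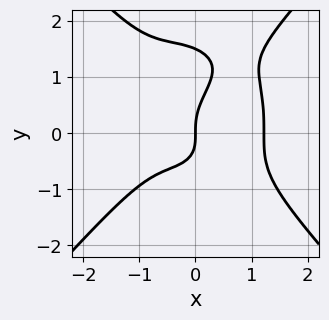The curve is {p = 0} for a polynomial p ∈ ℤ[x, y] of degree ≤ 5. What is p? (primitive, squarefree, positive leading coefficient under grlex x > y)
3*x^4 - 2*y^4 + 3*y^3 - 2*x^2 - 3*x

deg p = 4.
Checking where it meets the axes: it crosses the x-axis at the gridline x = 0; one y-axis crossing is at y = 0.
These observations pin down the coefficients.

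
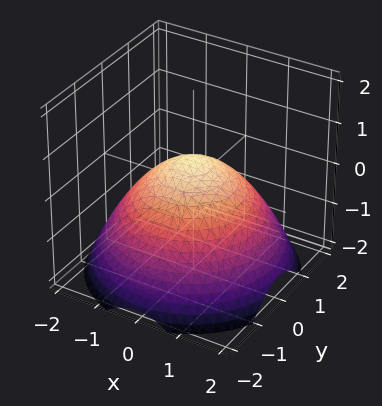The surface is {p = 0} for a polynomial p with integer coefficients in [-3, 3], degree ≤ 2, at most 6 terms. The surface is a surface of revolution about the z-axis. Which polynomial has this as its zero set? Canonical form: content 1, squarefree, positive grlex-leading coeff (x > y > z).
Degree: the shape is more complex than any degree-1 surface, so deg p = 2.
Symmetry: the surface is invariant under rotation about z: p = q(x² + y², z).
From the axis intercepts and sections: among the integer gridlines, it crosses the y-axis at y ∈ {-1, 1}; the x-axis gridline crossings are at x ∈ {-1, 1}.
Together with the visible shape, these determine p as stated.

x^2 + y^2 + 2*z - 1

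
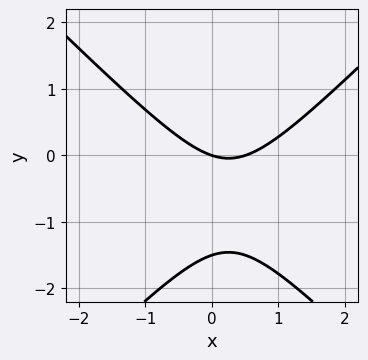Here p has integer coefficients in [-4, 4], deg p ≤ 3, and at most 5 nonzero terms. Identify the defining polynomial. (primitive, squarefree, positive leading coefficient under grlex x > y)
2*x^2 - 2*y^2 - x - 3*y

The degree is 2 — the shape is more complex than any degree-1 curve.
Observable constraints: one y-axis crossing is at y = 0; it meets the x-axis at x = 0 (among the integer gridlines).
Fitting integer coefficients to these (and the overall shape) gives p.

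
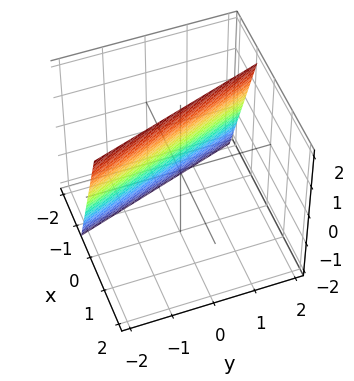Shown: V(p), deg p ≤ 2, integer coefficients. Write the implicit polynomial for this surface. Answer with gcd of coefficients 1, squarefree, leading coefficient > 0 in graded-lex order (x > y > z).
Degree: the surface is flat (a plane), so deg p = 1.
From the visible intercepts: it crosses the z-axis at the gridline z = 2; it crosses the y-axis at the gridline y = -2.
Together with the visible shape, these determine p as stated.

3*x + y - z + 2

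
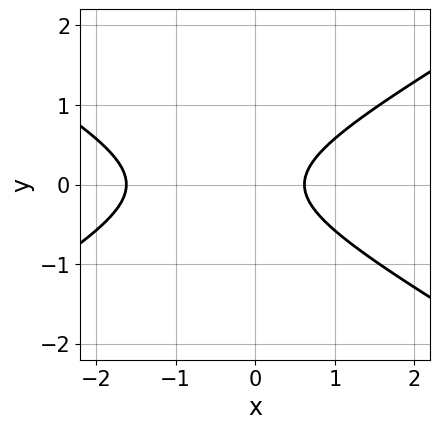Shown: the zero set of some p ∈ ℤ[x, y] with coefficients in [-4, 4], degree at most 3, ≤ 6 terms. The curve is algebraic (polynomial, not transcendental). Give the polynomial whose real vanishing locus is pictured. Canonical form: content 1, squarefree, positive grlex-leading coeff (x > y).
Degree: the shape is more complex than any degree-1 curve, so deg p = 2.
Symmetries: it's symmetric under y → −y, forcing even powers of y.
From the visible intercepts: it misses every integer gridline on the y-axis.
The integer polynomial consistent with all of this is the stated p.

x^2 - 3*y^2 + x - 1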